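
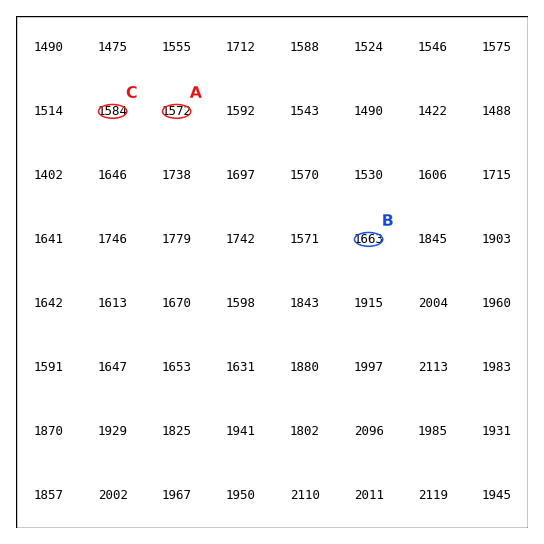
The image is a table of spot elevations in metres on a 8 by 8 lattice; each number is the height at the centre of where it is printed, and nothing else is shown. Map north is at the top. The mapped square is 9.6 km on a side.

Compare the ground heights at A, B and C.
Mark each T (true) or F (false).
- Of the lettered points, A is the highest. F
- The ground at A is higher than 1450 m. T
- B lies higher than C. T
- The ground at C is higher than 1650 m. F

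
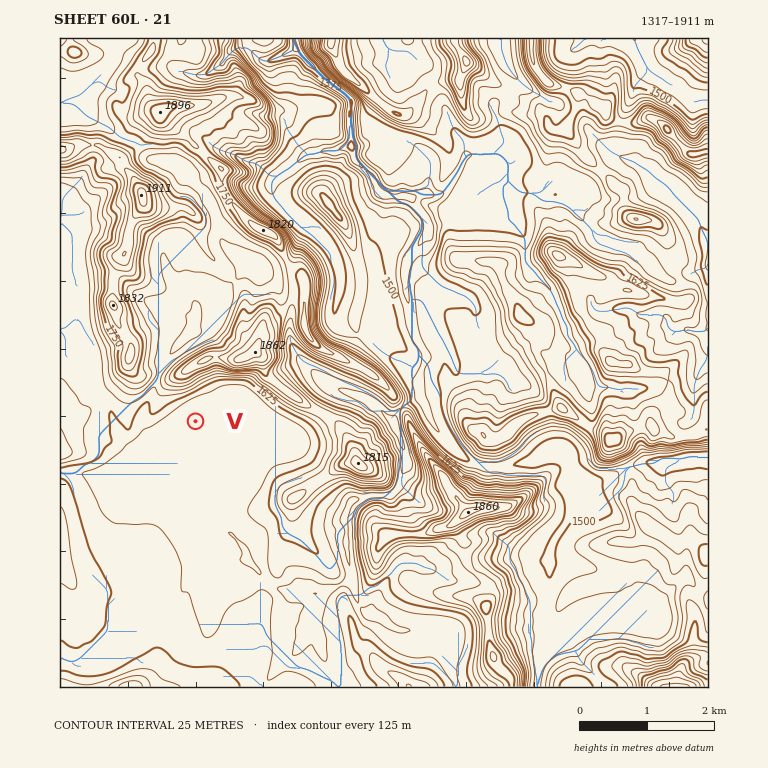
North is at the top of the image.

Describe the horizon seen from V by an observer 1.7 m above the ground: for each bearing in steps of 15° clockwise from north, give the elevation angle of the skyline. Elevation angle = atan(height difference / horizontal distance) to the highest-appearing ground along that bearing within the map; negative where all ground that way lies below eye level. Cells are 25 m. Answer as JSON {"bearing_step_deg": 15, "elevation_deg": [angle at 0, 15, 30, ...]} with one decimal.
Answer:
{"bearing_step_deg": 15, "elevation_deg": [14.3, 12.6, 13.6, 11.2, 7.1, 5.9, 3.1, 5.3, 3.2, 2.3, 0.6, 0.5, 0.9, 1.8, 0.9, 1.5, 1.5, 2.8, 2.5, 4.0, 6.9, 9.4, 11.8, 14.7]}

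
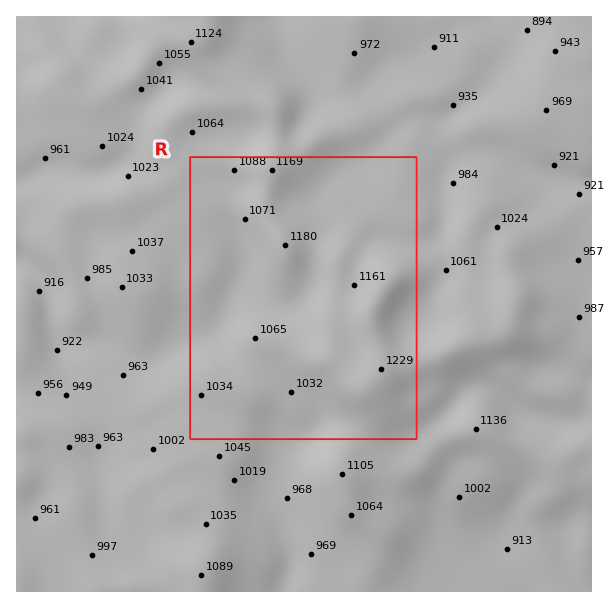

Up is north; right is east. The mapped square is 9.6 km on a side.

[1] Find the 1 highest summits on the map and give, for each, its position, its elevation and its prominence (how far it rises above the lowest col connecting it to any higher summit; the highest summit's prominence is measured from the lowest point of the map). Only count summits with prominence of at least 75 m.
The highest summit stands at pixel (381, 369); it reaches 1229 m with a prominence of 351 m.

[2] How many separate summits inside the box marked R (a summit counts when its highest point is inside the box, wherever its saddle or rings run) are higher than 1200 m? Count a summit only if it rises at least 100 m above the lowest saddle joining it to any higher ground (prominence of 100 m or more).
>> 1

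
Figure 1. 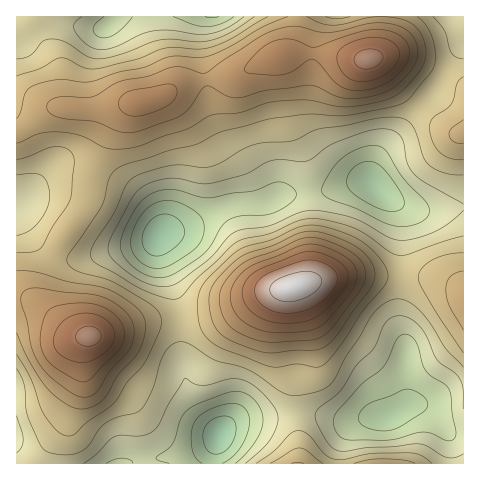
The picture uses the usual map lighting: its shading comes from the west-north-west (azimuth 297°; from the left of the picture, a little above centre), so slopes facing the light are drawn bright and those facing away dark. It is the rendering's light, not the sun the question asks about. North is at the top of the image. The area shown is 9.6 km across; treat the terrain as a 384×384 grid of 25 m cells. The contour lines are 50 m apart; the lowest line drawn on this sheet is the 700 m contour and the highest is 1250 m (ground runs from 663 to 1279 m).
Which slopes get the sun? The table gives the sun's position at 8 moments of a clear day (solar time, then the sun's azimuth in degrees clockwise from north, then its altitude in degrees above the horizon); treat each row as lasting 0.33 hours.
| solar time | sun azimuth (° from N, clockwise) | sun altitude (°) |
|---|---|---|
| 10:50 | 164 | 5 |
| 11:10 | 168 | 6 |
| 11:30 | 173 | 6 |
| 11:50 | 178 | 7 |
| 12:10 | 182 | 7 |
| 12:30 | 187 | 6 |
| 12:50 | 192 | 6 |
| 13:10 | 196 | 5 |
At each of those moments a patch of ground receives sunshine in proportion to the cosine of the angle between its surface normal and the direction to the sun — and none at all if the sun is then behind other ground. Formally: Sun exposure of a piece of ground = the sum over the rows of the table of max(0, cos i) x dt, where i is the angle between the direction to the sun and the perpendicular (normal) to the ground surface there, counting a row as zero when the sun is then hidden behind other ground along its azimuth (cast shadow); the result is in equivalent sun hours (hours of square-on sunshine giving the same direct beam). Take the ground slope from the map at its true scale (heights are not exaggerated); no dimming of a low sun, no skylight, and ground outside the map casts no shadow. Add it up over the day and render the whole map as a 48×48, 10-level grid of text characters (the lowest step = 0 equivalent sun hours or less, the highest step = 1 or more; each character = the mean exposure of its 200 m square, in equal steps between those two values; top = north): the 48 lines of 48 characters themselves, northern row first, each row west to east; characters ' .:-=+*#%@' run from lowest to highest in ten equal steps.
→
..:::.                                          
::.                                          ..:
::.                                         ..:-
                            .....        .......
                         .::------:::::--===-:. 
                       .:-==========+++****+=:. 
                   .::--==+***+++++*##%%%%#*+-. 
                 .:--==++**###****##%@@@%#*+=-:.
..            .:---===++**#####**#%@@@@@%#+-:..:
::::.....::---==++===+*********##%%@@@@@%*=:   .
.:-=========+*****++++*****+++**##%%@@@%#*=:    
:-=****+++++**###**+++***+====++++**#####*=-.   
-=+*##**+++********++++++=-----:--==++++++=--:::
++****+++++*******+++===----:.   .--====----====
**++=====++*******++=---:-:.      .:-=------=+**
**+=--:--=+*******++==--::.         .:--=--=++**
*+=--:::-==+*####**++==-:.            .-=+++++**
+==-::::---=+**###**+==-.              .-+***+++
=---:::::--=+*####**+=-.                .-+*++++
--::::::----=+*****+=:.                   :-====
.......:----=======-:.                        .:
     .:---==-:. ..:.                            
    ..:::::.                                    
   ..:.                                         
   ...                                          
                                                
                                                
                                   ..:::......  
                              .::-======----::. 
.                   ....::---==++**##**+++==--::
::.               .:::--=++****#######****++=---
--:             ..::--==+*###%#######******++===
=-:.         ..::::--=++**#%%%%####**+=++***+++=
=-:.       ..:-----==+**###%%@%%##**+====+**+++=
=-::::-------======++*###%%%@@@%%#**+=--==++++++
+==-==++****++==++++**#%%%%%%%%%#**++===---==+++
**++++**####*+====+++*##%######**+++++==----=+**
*********###*+=----==+*###**++++====+++=-::-=+**
+**##*+++***+=---:--=+*###*+========+==-:::=+**+
==+****++++===-----=+**###*++==+++++=-.   :-=+==
:-=+**##**+=-----==+*###***+++++***=:      .:--:
:--=+*####*==--===+#%%%*+=======++=:        .:::
---==+*###*+======+*#%*=-::::..:::           .:-
====-==+***++===--=+*+=:..                    :=
========+++++++=-----.                         :
:-==+++++++++++==-::                            
 .-=+****+++++==-::.                            
 .:=+**#*++=--::..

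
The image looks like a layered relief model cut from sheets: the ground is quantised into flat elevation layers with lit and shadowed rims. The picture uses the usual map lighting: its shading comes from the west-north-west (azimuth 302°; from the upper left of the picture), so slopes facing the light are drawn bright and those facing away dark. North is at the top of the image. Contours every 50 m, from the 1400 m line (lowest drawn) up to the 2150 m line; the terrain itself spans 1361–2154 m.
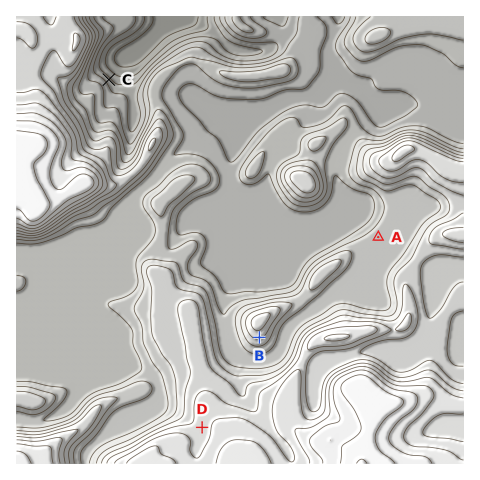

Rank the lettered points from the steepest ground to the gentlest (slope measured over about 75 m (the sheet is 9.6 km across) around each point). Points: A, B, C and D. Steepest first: C B D A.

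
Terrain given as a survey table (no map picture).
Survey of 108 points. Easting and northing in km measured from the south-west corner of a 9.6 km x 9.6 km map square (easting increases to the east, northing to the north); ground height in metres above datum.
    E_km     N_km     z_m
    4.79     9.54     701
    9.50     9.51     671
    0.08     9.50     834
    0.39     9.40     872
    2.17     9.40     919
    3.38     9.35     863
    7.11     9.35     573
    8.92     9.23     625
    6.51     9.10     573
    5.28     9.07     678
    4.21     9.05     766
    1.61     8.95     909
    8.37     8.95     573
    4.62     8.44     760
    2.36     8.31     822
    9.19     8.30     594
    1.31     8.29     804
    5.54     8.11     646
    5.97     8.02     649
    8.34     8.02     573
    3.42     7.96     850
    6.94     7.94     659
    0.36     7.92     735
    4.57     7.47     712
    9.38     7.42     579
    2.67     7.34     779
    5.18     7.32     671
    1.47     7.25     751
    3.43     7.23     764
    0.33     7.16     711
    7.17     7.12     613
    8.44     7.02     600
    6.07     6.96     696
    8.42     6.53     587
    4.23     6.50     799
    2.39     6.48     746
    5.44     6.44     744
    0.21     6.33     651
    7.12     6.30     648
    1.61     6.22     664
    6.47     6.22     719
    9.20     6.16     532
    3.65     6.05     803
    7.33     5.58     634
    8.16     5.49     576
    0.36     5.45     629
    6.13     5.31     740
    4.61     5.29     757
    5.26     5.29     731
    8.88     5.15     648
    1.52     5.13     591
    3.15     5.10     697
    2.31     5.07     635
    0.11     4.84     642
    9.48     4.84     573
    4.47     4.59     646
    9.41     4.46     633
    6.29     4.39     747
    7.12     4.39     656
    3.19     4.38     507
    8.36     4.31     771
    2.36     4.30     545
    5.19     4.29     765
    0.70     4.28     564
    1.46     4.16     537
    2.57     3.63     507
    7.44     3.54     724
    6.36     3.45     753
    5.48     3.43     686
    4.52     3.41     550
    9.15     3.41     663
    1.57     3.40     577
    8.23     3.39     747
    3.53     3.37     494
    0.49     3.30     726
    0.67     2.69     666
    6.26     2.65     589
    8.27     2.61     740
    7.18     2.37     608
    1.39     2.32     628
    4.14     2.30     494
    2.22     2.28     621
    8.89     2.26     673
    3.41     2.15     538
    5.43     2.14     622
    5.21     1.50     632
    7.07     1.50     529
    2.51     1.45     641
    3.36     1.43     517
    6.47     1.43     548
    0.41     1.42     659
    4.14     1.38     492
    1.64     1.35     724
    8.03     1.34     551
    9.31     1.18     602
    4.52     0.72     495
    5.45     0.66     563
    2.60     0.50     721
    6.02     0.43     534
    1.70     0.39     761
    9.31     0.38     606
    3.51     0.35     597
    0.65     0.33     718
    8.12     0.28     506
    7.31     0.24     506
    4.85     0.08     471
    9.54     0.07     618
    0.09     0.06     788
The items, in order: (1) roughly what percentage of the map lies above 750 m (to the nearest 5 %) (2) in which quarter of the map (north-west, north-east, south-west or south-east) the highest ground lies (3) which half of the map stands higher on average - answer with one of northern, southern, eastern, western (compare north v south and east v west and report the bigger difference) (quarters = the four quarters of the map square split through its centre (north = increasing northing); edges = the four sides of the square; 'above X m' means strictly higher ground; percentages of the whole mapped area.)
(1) Roughly 20 % of the ground is higher than 750 m.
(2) The highest point lies in the north-west quarter of the map.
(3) On average the northern half of the map is the higher ground.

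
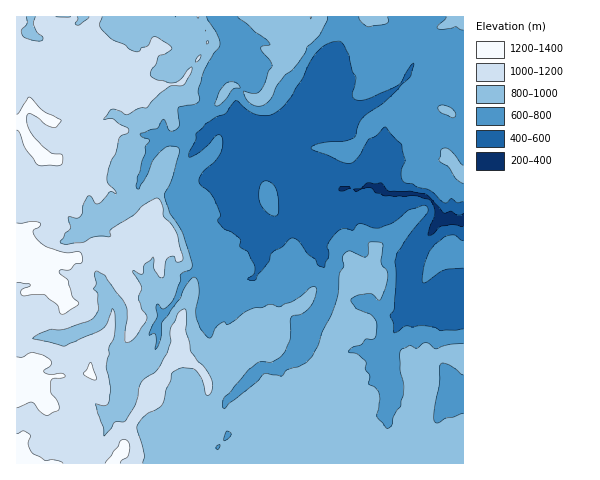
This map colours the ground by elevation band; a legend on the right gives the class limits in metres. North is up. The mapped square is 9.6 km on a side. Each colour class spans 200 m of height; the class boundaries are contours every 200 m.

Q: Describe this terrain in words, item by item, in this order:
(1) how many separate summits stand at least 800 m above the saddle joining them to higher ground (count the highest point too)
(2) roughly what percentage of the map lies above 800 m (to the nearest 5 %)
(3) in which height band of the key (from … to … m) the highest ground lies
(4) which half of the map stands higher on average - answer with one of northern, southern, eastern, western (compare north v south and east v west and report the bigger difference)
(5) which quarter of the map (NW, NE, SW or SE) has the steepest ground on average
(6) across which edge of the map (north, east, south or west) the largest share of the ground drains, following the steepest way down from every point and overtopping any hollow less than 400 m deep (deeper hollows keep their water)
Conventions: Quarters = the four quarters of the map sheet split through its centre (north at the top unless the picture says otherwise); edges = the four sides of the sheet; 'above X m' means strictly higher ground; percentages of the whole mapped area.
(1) There is 1 summit with 800 m or more of prominence.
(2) Roughly 60 % of the ground is higher than 800 m.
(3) The highest ground lies in the 1200–1400 m band.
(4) The western half stands higher on average than the eastern half.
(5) The steepest ground, on average, is in the south-west quarter.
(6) The largest share of the runoff leaves by the eastern edge.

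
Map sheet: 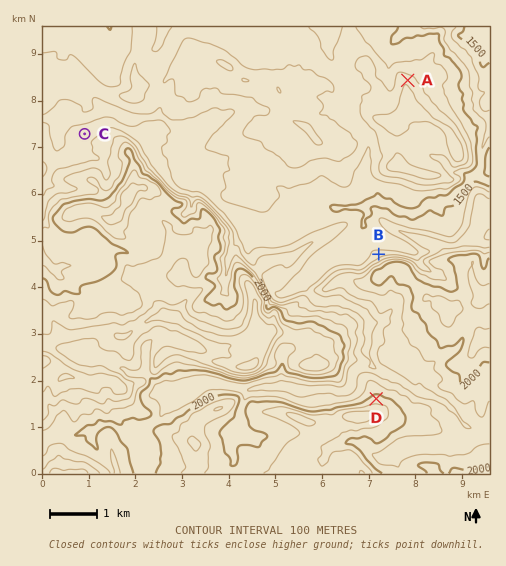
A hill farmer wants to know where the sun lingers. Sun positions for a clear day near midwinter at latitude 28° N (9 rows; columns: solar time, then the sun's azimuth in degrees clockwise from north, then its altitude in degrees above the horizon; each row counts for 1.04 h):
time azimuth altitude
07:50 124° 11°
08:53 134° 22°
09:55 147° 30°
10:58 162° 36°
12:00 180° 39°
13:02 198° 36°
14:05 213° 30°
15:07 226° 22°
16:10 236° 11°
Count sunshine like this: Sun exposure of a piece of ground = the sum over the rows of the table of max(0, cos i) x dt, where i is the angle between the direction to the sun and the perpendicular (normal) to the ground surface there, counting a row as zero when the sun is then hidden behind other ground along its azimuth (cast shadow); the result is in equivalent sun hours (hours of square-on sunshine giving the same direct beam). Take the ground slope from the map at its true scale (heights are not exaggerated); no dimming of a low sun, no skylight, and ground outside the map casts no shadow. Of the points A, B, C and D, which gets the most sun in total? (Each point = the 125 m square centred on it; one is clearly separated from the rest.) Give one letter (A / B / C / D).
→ C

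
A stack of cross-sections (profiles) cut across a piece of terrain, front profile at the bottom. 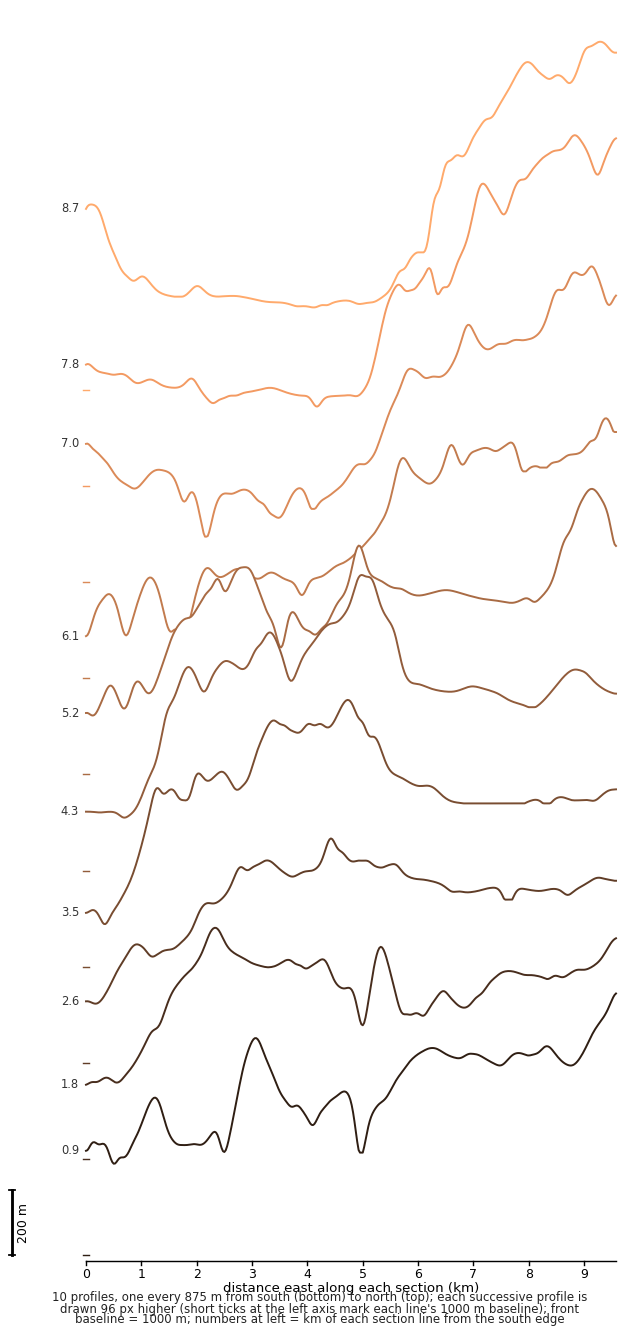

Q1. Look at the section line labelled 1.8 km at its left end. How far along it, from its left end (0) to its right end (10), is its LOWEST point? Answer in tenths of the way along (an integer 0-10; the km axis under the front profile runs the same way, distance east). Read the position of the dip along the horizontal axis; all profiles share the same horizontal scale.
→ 0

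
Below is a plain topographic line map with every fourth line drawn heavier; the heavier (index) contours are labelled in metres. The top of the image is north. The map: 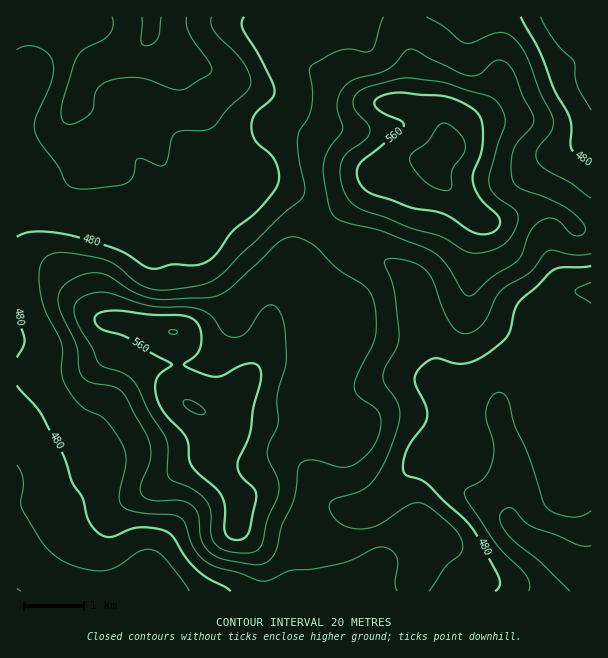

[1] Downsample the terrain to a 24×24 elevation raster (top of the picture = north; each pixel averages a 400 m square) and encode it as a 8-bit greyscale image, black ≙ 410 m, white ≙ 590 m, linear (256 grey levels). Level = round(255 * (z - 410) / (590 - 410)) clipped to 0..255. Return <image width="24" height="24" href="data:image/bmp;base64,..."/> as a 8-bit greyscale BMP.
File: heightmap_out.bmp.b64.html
<image width="24" height="24" href="data:image/bmp;base64,Qk12BgAAAAAAADYEAAAoAAAAGAAAABgAAAABAAgAAAAAAEACAAATCwAAEwsAAAABAAAAAAAAAAAAAAEBAQACAgIAAwMDAAQEBAAFBQUABgYGAAcHBwAICAgACQkJAAoKCgALCwsADAwMAA0NDQAODg4ADw8PABAQEAAREREAEhISABMTEwAUFBQAFRUVABYWFgAXFxcAGBgYABkZGQAaGhoAGxsbABwcHAAdHR0AHh4eAB8fHwAgICAAISEhACIiIgAjIyMAJCQkACUlJQAmJiYAJycnACgoKAApKSkAKioqACsrKwAsLCwALS0tAC4uLgAvLy8AMDAwADExMQAyMjIAMzMzADQ0NAA1NTUANjY2ADc3NwA4ODgAOTk5ADo6OgA7OzsAPDw8AD09PQA+Pj4APz8/AEBAQABBQUEAQkJCAENDQwBEREQARUVFAEZGRgBHR0cASEhIAElJSQBKSkoAS0tLAExMTABNTU0ATk5OAE9PTwBQUFAAUVFRAFJSUgBTU1MAVFRUAFVVVQBWVlYAV1dXAFhYWABZWVkAWlpaAFtbWwBcXFwAXV1dAF5eXgBfX18AYGBgAGFhYQBiYmIAY2NjAGRkZABlZWUAZmZmAGdnZwBoaGgAaWlpAGpqagBra2sAbGxsAG1tbQBubm4Ab29vAHBwcABxcXEAcnJyAHNzcwB0dHQAdXV1AHZ2dgB3d3cAeHh4AHl5eQB6enoAe3t7AHx8fAB9fX0Afn5+AH9/fwCAgIAAgYGBAIKCggCDg4MAhISEAIWFhQCGhoYAh4eHAIiIiACJiYkAioqKAIuLiwCMjIwAjY2NAI6OjgCPj48AkJCQAJGRkQCSkpIAk5OTAJSUlACVlZUAlpaWAJeXlwCYmJgAmZmZAJqamgCbm5sAnJycAJ2dnQCenp4An5+fAKCgoAChoaEAoqKiAKOjowCkpKQApaWlAKampgCnp6cAqKioAKmpqQCqqqoAq6urAKysrACtra0Arq6uAK+vrwCwsLAAsbGxALKysgCzs7MAtLS0ALW1tQC2trYAt7e3ALi4uAC5ubkAurq6ALu7uwC8vLwAvb29AL6+vgC/v78AwMDAAMHBwQDCwsIAw8PDAMTExADFxcUAxsbGAMfHxwDIyMgAycnJAMrKygDLy8sAzMzMAM3NzQDOzs4Az8/PANDQ0ADR0dEA0tLSANPT0wDU1NQA1dXVANbW1gDX19cA2NjYANnZ2QDa2toA29vbANzc3ADd3d0A3t7eAN/f3wDg4OAA4eHhAOLi4gDj4+MA5OTkAOXl5QDm5uYA5+fnAOjo6ADp6ekA6urqAOvr6wDs7OwA7e3tAO7u7gDv7+8A8PDwAPHx8QDy8vIA8/PzAPT09AD19fUA9vb2APf39wD4+PgA+fn5APr6+gD7+/sA/Pz8AP39/QD+/v4A////ADI4PD88OUBWanmAeXVvbnmJgHNqWkIsHjxFTVNMQ1F4oK6hi4mFfX2LiH5nRiwdHURNWGRjXWmSyNWylI6FgYWPi3lQLCcvOUlUX21+io2hzNrAm4h8dneCeFk8LDpJS0pZZG6DorPE2NbGo46MhHBpXExEOEFSU09canN/mr7Y3NG6o52fmXxeVlZMP0hXVldjcnqEn8Tf49i+ramppYtoXVlMRE5YVl5qeoKRtt/v693Dr6upo49wX1VIRlFVUmdziZelyOPk3d3Hr6ijloBoWVNMS1VWVWl3l7bCz9bUz9PKtKummn9rYGJcV1xZWWZ3ocfS3unawb7DtKmppIt0bXhwYlxYV2qIt9PX1dTIsrK7saqup4t1d4uDaVlSUXCQrLepjomOmKiyraqroIZ3gJiUeGNQSHWJkpF6ZmVnd5OnqqOai4B9jaiqmoFnYmtyb2VcXFtXYXiSoJuRio2aq7zEtJOIkF5bWFNRVlRWW2N2jJOdqLXEy9nfxaSbmlpQS0tKTk9aXFtjdo6vy9be6OnMrp+WhlpMQkBFSUtaXVxfc5K32ePt9unEoIt9blJANzxCQ0hSU1xmeY+pxNzs9/PQpohxXks1LDM5PkFCSVtueoabts/c7enRtJp5WFM7JS45OTIzPE1ic4OfxNfZ2tC/rJJrTFdGJiMoJyUpMEJhd4GOnKy1sKOhoINaRUtCLiIYExsoOVJteXyAgY2clImOkXFOQzk2Mi8fDRozTWNvcG5udoeNhHh2d1s/Nw=="/>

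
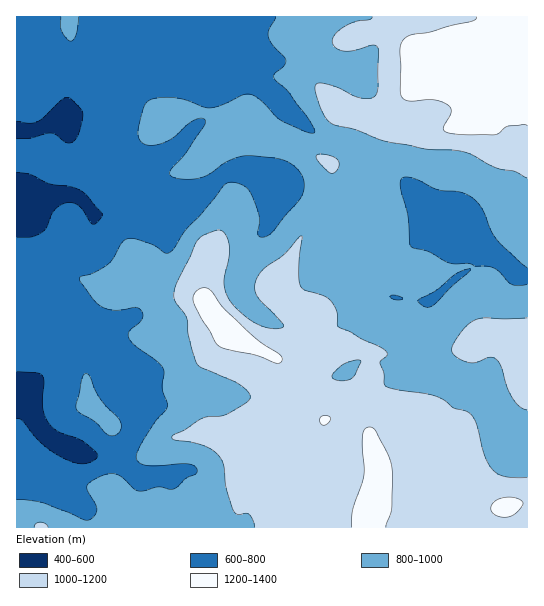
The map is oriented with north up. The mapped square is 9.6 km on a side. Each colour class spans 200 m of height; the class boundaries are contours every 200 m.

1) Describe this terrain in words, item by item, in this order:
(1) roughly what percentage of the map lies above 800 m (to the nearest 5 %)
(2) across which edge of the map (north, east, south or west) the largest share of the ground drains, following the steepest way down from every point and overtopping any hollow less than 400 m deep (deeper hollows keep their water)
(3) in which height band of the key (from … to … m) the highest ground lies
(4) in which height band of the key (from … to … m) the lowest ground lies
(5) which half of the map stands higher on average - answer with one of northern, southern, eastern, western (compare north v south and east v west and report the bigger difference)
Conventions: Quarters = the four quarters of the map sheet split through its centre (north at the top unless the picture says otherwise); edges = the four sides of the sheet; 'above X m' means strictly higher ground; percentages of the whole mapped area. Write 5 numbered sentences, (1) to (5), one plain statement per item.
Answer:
(1) Roughly 65 % of the ground is higher than 800 m.
(2) Most of the ground drains across the western edge.
(3) The highest ground lies in the 1200–1400 m band.
(4) Between 400 and 600 m: that is the band holding the lowest ground.
(5) On average the eastern half of the map is the higher ground.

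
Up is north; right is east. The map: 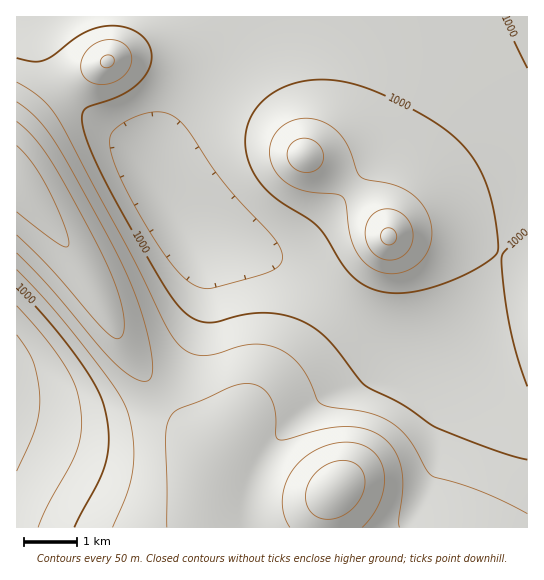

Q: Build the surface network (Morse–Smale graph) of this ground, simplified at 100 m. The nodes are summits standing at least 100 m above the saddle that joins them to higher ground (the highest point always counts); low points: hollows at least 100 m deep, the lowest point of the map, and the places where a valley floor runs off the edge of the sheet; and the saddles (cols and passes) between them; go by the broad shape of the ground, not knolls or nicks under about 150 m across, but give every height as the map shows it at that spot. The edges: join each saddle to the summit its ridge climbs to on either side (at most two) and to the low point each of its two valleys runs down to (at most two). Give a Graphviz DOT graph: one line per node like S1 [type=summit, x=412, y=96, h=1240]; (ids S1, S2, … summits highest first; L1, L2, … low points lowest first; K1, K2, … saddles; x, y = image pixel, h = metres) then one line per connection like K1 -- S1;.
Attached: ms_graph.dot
graph terrain {
  S1 [type=summit, x=335, y=489, h=1233];
  S2 [type=summit, x=17, y=179, h=1229];
  S3 [type=summit, x=389, y=237, h=1159];
  L1 [type=low, x=17, y=394, h=885];
  L2 [type=low, x=175, y=214, h=903];
  K1 [type=saddle, x=161, y=395, h=1095];
  K2 [type=saddle, x=527, y=426, h=990];
  K1 -- S1;
  K1 -- S2;
  K1 -- L1;
  K1 -- L2;
  K2 -- S1;
  K2 -- S3;
  K2 -- L2;
}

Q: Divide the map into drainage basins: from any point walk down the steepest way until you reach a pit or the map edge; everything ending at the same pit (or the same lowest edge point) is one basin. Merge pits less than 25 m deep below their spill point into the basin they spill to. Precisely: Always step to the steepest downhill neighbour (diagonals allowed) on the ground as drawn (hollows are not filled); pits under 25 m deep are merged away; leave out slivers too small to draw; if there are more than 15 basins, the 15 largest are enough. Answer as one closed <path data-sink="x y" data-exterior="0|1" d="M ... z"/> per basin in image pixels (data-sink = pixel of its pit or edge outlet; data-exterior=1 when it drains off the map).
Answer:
<path data-sink="175 214" data-exterior="0" d="M527 16l-511 1 0 164 55 69 26 43 24 48 26 37 36 44 24 21 6 2 12 0 18 15 34 17 37 14 13 1 7-3-6 16-1 23 201-1z"/><path data-sink="17 394" data-exterior="1" d="M17 181l-1 346 310 1 2-23 5-14-19 0-37-14-34-17-18-15-12 0-6-2-24-21-36-44-26-37-24-48-26-43z"/>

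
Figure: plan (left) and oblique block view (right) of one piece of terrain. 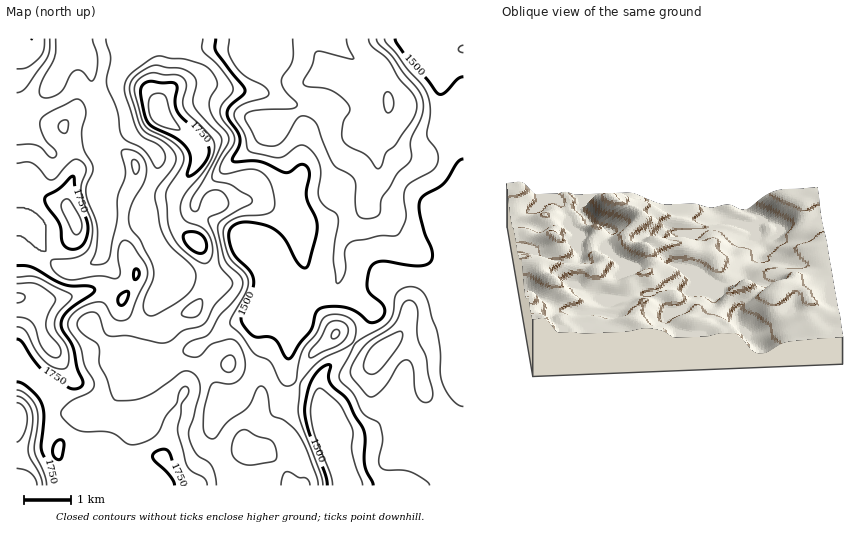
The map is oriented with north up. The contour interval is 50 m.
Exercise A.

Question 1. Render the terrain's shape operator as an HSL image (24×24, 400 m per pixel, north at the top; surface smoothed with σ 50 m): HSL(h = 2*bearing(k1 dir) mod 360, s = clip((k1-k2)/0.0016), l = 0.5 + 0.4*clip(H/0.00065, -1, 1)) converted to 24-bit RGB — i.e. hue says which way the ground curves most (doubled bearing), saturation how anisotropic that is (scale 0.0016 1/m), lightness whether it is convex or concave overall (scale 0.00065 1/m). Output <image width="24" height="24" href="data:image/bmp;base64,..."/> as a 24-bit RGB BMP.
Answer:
<image width="24" height="24" href="data:image/bmp;base64,Qk32BgAAAAAAADYAAAAoAAAAGAAAABgAAAABABgAAAAAAMAGAAATCwAAEwsAAAAAAAAAAAAAoOKgoQ7zT2CRimeaeHeAf4GCgGxydFxXgtF/dJO/xk68dE97f3hKS3RWi62EyuWugVrRKQpJiU5Ir79pcX1YfoFkeJJseX+ArO9iNwhAmLp0al1xgIB5cI+Qd2e6oavJrMiPQ11wn0iYrEuxt6rJdsO9TX2V4fnQPA1RTyR1eqyqtZ6ZooCjfpd/co93eW1i4+6NByM8zaGpZm/Ck5XAha64Q2R3rl1d1L6BQFdfOzZuk46ohLqMsn+jUnm0zu+VJAgyRUl8kHxbkqJsknmSrKSYfmSQgH+c7fHaGCl2d54+P1I3fnxChlNBaFFKUYtW2aSKXqNhKkZfTZhkv351Y3ZWtMR0u4AwMh1UYi9iub5kT7hdYoKIqol0aZB/bpyl89TQgBSOsDU2ZHAwQY9Wa52rfXm5X3CixYiAyLKKK0ZmZ31poJ5JfrByxpB/vEg7IA4tR2hfwdCOca9XO1Blu5BkbcSKU1Z5qjQQZRYvkbdV1fHzYoXISVZ6VGpJX453fIC14be+bRt4irs3M5l9sbiJZTmJ72tQChOAopHNpsKPvbyPJENks9eWWaVkblJ0aCRNvVJMtPe3OYd/dmJUaE9ygH9+Z3tRPpM5pUJXl1vD6+rgMHivqpZ+Fhtp/8zPBDIhEolt47fP0aiNMVFqjsxyiFWWYmN9NCBc1fbb2vHoWiWkr0WFblZAemFAppFYZp9DNFEqO5pa2d23RTSXuJSOFiJYf23g/8zvALxuBqyZ+NPww3vaWLSGlF6UZmV+KIuDxP5/VFQWLBMlij95vYtvadHPhXPN1IO6rpxoKaJCUqoXTCRHinNGgl5sEzg1qd+V9dbxCF2DHk0q/5qbV6Njdl2DcG6Be7rD0KyS3Vy1H2RgG1FL7OjJK5xVJ2JdfkTW89jprl6ZuLxaFEZHf3+Af4B/QH2JONg0plsrfyk+IDQ3puFo2JemXk97gHN5yLvnuNLlkoTu68v/gIzzcV7V7ZKEH1ZkSHVUpGgr25yn3bzaGXDUYWl/gH5/l3NVTIhAdEZloHeRa5KqVMRvu1hbg2CVkX+SfJEsilcgKx0IHzQHm0Y2fStY8fbVJBaUf3F3ZkEVjfFcjN3MuQW5dWuAfkt8ocqBdYiSQkhulZmCg5mMcJmDi2+Di112lI14n6h0gzJv1F6WjNxxAig00eGXrNx1YyBmZw5Dz/HCwvrMEQw1cT5Xf3l9iDh8udOLYnV4S2GJfaScl5yRhGZ1b0dOi4BkjJV4iGVaUEh0tFpv7ffUAAw1tPBoiihYXCNylurT1Pfl41dWKQkqYFktaTovabGHw82kYWmQSo2EaJGNkXd3kUyHl2yLjJeAhI15eWFdczJuj9+f3PjTIgM6/+M/OUZuOi1yz/idTRgV/RYmik3XS5LOX9PGa7mzp72aZ1CeqJB7QGhqek1SblhmoIJ2jqafk4KYc16sYcXe7+29t3EPRy5n+UevJbNuL0Kr+Ne9CT00xuvknWrYloK9h5apV2eOurdcOUdZspJ+P0x0ZXSdfGeij7esjYKco36GZKaLQ56MyVFI+JOcIFN1Gitn/vHLBD9Y3X2x/8S9ADMRjzSzuqbElo60ckmi0LOkP2aOe56WjHKkOlJveaGEho54fmJ4sZWCiK+0f0VvRnAu7euFYyN8FFS53vrRHQUuMi4X/+fL64uzADMWMKY8plOZnEqiz8mrd1aaZ3qClHR/Rkd+jIVbiW5LYHRTlrB0f2ZUiTNik8Z6UbUlZUyFSfViMwAILQsGJ+NYzP/c46Dpw8f2DClxYFI1P3ZExa9vimNgW2xjd2Bla45hOEeJyJW2eaCIcp5vXmCDaom93MDLwlWnPmmM0Bm2dgCR1/Tmyf/yeq9coJVAcEcdPxM4fn91XIBwq6tpmWhohHJmXHF8qlhSMXdjlDChzal8aYNqQ6RCN3lXk31Y2YOER4XROQBaPdnW5fjToXM6TE0vrUQ2pi5ULnaXOcx9V8zIbnC7m5bHe4PJe1SMiVfEVlKtHQ4s7t+GUHpiwcNzLWNgRXlgvpxgyb1XAAkz2fLynNK19NTsflDNgZy6r87nW0zdwWuiemdAOmYuhnk6fERLgX5vT6JpZwtBRZRCwuKhaFWLxaSIIZxpU3x/j3xgyKlwLWR+BFcS17ZYk3ZBtFF9nMqecTVTXzhJlGhmpouNcHqZblB4h3VOecunUBdKkTJjquG7gq6SpmOduoyvt+auIitoe3iAp81yXkZ9dX94ZYg1d21JuLdHj4Y4cEBxZ2h8goJ8qq2HZ0+Dr1y2fNefaBN1wCfwqejckrqTcXKEj4Ga"/>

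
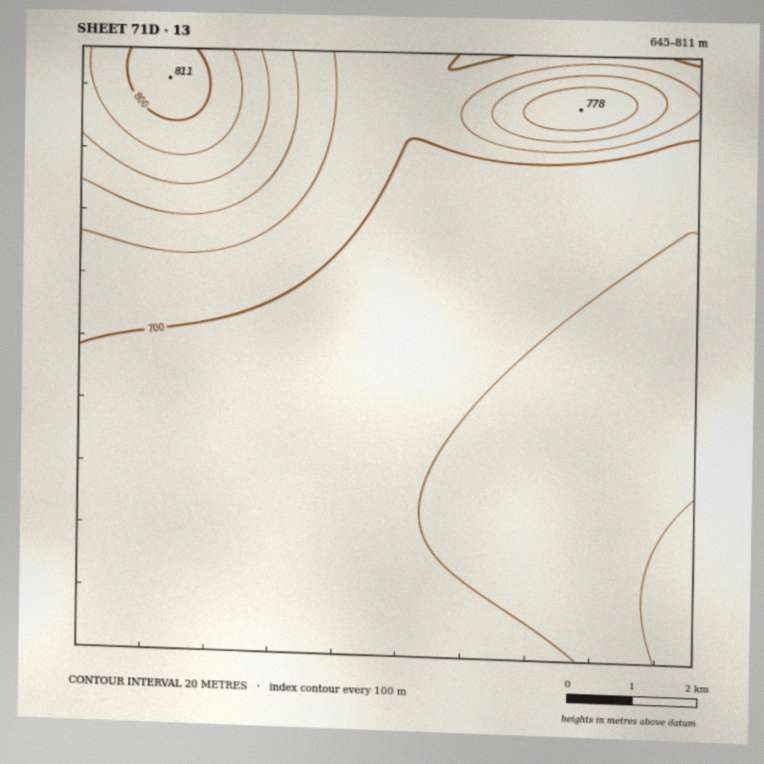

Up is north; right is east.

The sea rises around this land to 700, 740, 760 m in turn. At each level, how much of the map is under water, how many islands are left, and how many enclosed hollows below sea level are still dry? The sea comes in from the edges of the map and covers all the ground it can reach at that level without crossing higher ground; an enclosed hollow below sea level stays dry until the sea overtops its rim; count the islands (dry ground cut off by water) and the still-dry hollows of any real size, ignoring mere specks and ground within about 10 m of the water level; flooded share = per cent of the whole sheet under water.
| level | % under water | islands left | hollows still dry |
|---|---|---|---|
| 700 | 71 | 0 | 0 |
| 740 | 89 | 1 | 0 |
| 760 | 93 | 1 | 0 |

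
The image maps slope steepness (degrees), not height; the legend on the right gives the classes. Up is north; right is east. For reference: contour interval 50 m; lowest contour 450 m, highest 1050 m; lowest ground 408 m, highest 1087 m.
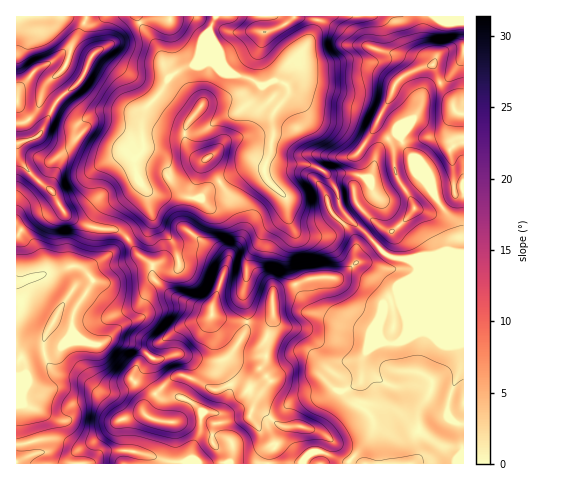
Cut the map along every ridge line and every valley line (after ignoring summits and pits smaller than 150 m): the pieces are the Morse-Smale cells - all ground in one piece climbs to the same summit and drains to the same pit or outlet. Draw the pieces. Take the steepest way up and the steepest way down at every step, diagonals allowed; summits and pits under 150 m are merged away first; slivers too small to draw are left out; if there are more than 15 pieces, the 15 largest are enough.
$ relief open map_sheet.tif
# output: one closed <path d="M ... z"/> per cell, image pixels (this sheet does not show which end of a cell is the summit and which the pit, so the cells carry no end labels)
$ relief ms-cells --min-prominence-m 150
<path d="M316 16l-179 1 5 10 14 18 13 33-8 14-17 19-2 9 1 30-9 10 3 18 11 16 3 26-8 11-15 8 7 12 18 14 0 12 6 7 19 14 32 12 2 5-9 5-16 4-13 7-17 13-20 21-5 14 12 13 2 7-3 13 3 2-10 1-10 6 1 33-2 10 339-1 0-207-44 0-13 4-21-5-43-44-6-21-15-20-14-6-23 0-15-7 4-23-2-14 1-5 15-20 0-8-12-6 11-15 12-10 7-10 9-17z"/><path d="M463 16l-145 0-3 13-9 17-5 8-14 12-11 15 12 6 0 8-15 20-1 5 2 14-4 23 15 7 23 0 14 6 15 20 6 21 43 44 6 3 18 2 10-4 44-1z"/><path d="M17 227l-1 236 108 1 3-10-1-33 4-4 14-4 0-21-12-13 5-14 20-21 17-13 13-7 23-7 2-5-43-18-15-15-1-14-18-14-8-12-19 17-21 12-14-2-28 8-1-10-7-16z"/><path d="M137 16l-121 1 0 135 4 8 20 23 13 10 14 23 24 11 25 3 11 9 16-8 8-11-3-26-11-16-3-18 9-10-1-30 2-9 17-19 8-14-13-33-14-18z"/><path d="M17 152l-1 75 21 21 7 16 1 10 28-8 14 2 21-12 19-17-3-5-8-4-25-3-24-11-14-23-25-22z"/>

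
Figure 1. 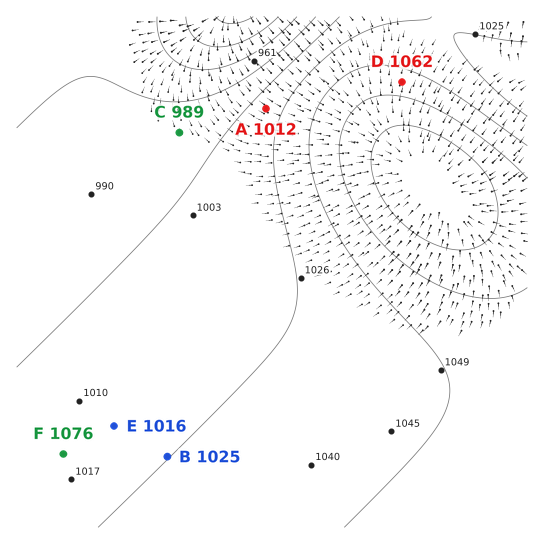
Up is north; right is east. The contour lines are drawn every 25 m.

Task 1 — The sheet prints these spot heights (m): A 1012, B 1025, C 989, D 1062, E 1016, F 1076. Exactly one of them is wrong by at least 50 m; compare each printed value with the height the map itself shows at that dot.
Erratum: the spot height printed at F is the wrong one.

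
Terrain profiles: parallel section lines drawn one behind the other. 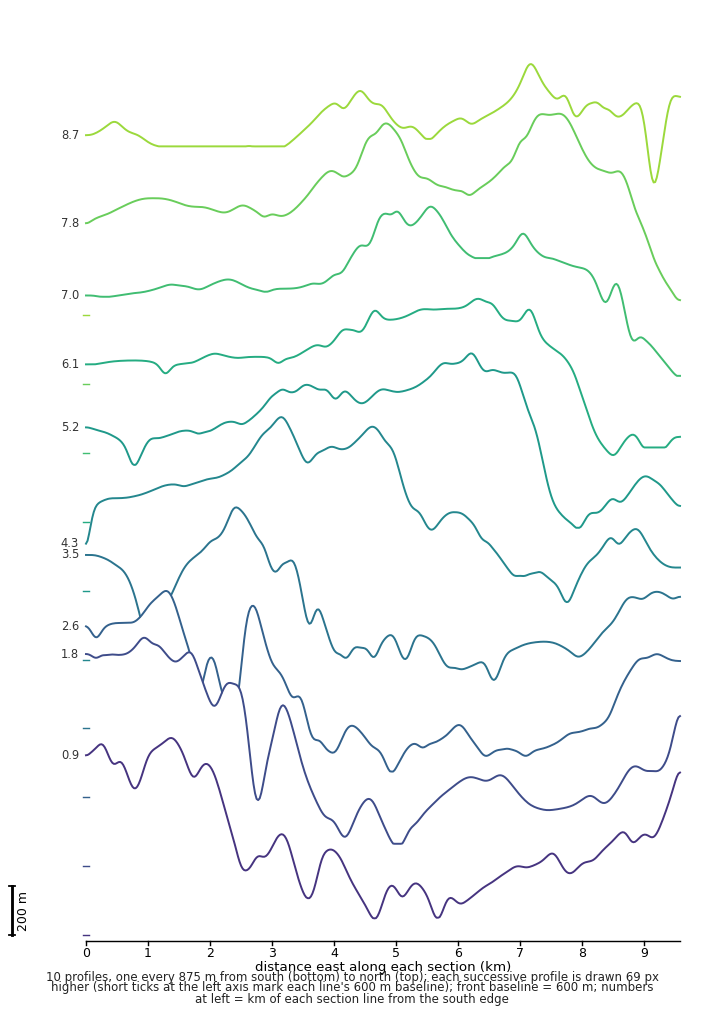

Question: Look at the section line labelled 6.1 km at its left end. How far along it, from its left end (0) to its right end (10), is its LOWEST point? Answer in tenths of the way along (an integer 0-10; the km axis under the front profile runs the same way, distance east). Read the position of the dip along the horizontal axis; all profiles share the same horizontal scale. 9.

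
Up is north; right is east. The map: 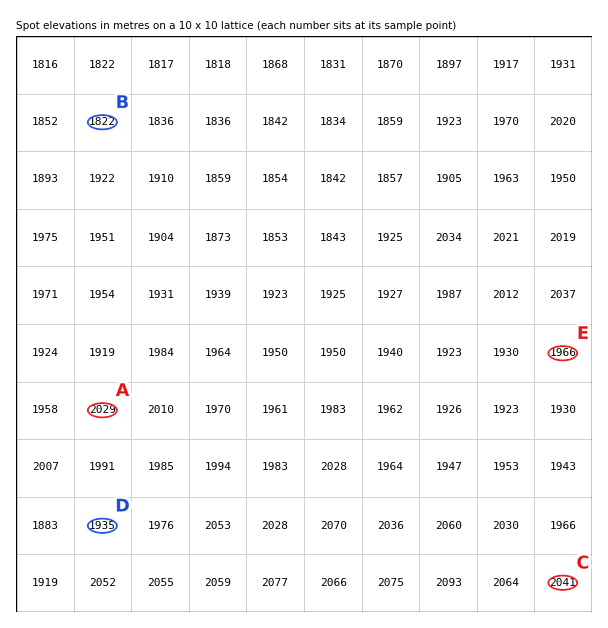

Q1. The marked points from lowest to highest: B D E A C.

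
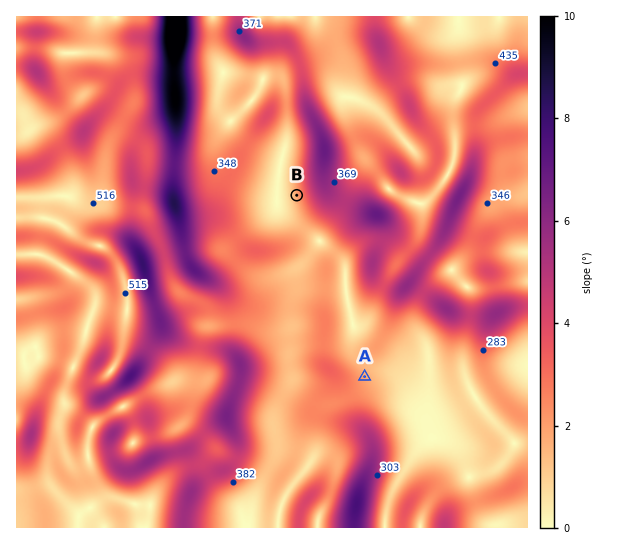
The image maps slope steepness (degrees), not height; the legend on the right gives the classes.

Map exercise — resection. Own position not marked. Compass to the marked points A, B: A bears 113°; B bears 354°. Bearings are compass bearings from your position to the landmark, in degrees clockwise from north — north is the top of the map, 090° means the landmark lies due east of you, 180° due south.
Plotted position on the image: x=313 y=355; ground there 330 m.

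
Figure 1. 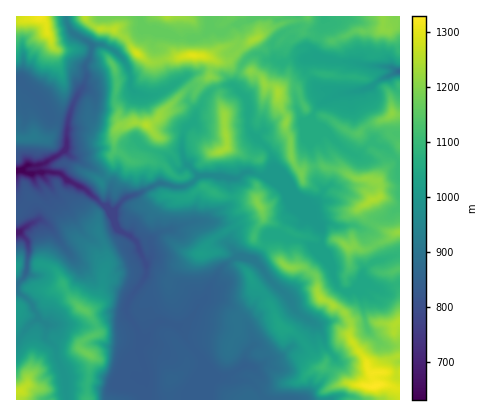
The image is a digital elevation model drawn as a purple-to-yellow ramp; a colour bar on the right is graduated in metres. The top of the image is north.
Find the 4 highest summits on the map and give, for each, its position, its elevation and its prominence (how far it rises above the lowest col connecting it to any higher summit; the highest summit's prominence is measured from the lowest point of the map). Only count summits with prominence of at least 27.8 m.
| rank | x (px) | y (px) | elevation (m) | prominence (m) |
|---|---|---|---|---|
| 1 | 376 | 386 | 1328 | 697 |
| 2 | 194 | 56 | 1300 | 217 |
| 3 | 138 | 54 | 1284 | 67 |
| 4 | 114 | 30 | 1259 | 35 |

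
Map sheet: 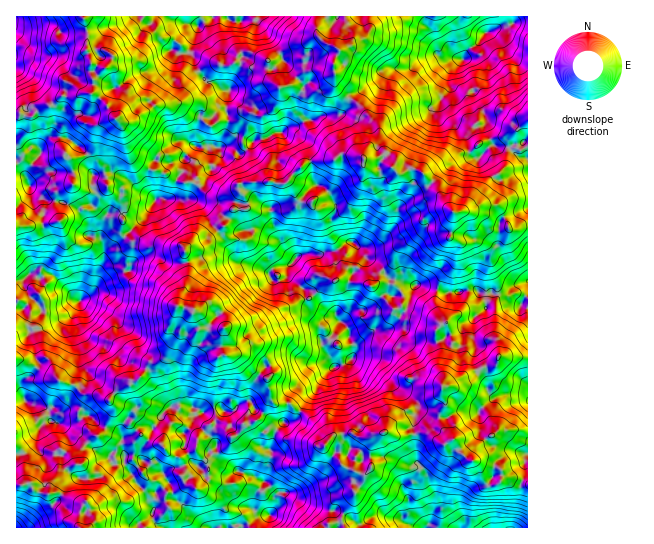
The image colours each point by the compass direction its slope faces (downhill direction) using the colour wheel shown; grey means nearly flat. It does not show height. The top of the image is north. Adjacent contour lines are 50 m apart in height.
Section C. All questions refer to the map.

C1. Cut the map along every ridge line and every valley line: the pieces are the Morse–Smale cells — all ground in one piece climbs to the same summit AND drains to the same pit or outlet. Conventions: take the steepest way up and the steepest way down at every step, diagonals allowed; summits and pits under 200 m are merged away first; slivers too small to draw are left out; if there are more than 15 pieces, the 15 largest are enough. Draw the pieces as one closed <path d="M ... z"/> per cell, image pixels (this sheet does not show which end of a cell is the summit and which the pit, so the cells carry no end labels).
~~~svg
<path d="M211 16l-127 1 4 17-1 17 2 7 4-6 8-3 11 6 0 6-5 6 8 4 2 12 6 8-4 15 0 11-4 2-8-14-14-12-11 0-8 4-12-1-8 8-15 5-6 7-17-2 1 166 6 0 7-7 9 6 7-4 7 0 24 25 2 1 10-5 6-7 2-16 6-10 2-12 10-6 32-30 10-16 12 0 6-6 1-12 7-10 2-16 9-8 24 1 2-2 8-20-1-27 2-8-22-10-8-10-8-18 6-27 14-7z"/><path d="M527 16l-209 0-2 7 1 12 8 8 14 7-6 12 3 27 10 8 9 4 24 28 0 12-15 14 0 11 10 6 12-4 7 0 5 5 4 0 8-5 7 1 19 17 7 15 10 11 17-1 9-6 15 0 5 4 11 20 17-2z"/><path d="M351 155l-12 0-4 4 1 14-5 14-20 16-12-2-3-3-4-12-5-5-4 3-10-3-30 2-4 2 0 5 5 5 4 12-2 2-13 0-6 8 8 4 10 10 18 0 8 6 6 2 7 10 12 9-7 7-15 3-5 7 5 6 3 0 9-4 1-4 18 18 2 12 7 9 11 5 10 0 5 5-7 12-10 8 0 4 11 21 13-4 6-6 4-14 12-10 5-2 12 0 11-10 8-10 10-26 7 0 21 7 32-3 6 4 25 2 9-10 13-4-1-54-17 2-11-20-5-4-15 0-9 6-17 1-10-11-7-15-14-14-9-4-11 5-4 0-5-5-19 4-10-6-1-9z"/><path d="M317 16l-104 0-2 3-14 7-6 27 8 18 7 9 23 11-2 8 1 27-10 22-24-1-9 8-2 16-7 10-1 12-5 6 24 1 16 4 16 13 7-8 13 0 2-2-4-12-5-5 0-6 27-3 17 3 4-3 5 5 4 12 3 3 12 2 20-16 5-14-1-14 4-4 24 2 4-6 10-8 2-14-3-4-21-24-9-4-10-8-3-27 6-12-14-7-8-8z"/><path d="M250 401l-11 3-5 7-4 1-11-4-18 4-8-5-15-3-9 4-16 20-12-1-11-7-4 0-5 9 1 8-5-5-10-4-6 7-8 2-12 14 0 14 6 8 1 6-1 24 6 15 0 4-4 5 176 1 4-13 7-9 0-5-1-8-11-14 7-21 2-21 3-7 7-7-10-2-16-10z"/><path d="M527 281l-12 4-9 10-25-2-6-4-32 3-21-7-7 0-3 5-4 16-9 13-10 10-15 2-15 10-6 16-6 6-9 2-11 8-10 16-12 12-5 10 5 2 14 14 8 11 0 5 8-8 18-2 6 4 11 0 16-5 8 4 33-3 11 8 8 3 5-3-11-18 0-10 5-8-4-11 2-7 7-2 8-6 25-12 12-2 4-9 29 1 0-52-7-2 7-9z"/><path d="M178 199l-21 0-10 16-32 30-10 6-2 12-6 10-2 16-6 7-10 6-6 13 3 12-1 8 9 39-4 11-11 12-5 12-2 2-8-3-6 2 3 11 23 2 9-7 7 0 9 9 7 2 7-16 0-5-4-5 2-4 7-8 20-9 12-16 12-4 5-5 5-12 7-8 5-14 8-7 1-3-16-5 11-25-3-31 4-3 16-2 7-10 12-9 3-8-17-14z"/><path d="M230 219l-5 0-1 7-10 7-9 12-16 2-4 3 3 31-11 25 20 5 10-7 8 1 10 14-4 18 2 17 10 1 14-7 8 0 12 10 4 8 1 8-5 9 5 18 3 3 15 0 9 7 6-10 12-12 10-16 8-6-12-21 0-4 10-8 7-12-5-5-10 0-11-5-7-9-2-12-18-18-1 4-9 4-6-3-2-5 5-5 15-3 7-7-7-4-12-15-6-2-10-8-16 2z"/><path d="M31 273l-8 7-7 1 0 204 6 0 7-2 5 8 8 2 17 0 8 6 16 5 4-2 1-23-1-6-6-8 0-14 12-14 8-2 4-8-6-2-9-9-7 0-9 7-19 0-4-2-3-10 2-3 12 3 3-4 4-10 11-12 4-11-4-23-4-9 0-15-3-6 6-20-26-26-7 0-7 4z"/><path d="M386 432l-7 1-6 8-2 6 0 22-16 22-3 11-11 16 4 10 183-1 0-42-2-2-15-6-8 0-5 7-11 1-11-22-17-12-5-11-11 4-16-11-33 3z"/><path d="M193 312l-9 9-4 12-13 22-5 5-12 4-12 16-20 9-7 8-2 4 4 5 0 5-8 16 12 5 4 4 0-7 5-9 4 0 11 7 12 1 16-20 9-4 15 3 8 5 18-4 11 4 16-11 4 0 7 10 16 10 20 0 7-10-10-7-15 0-4-6-4-15 1-4-13-7-14-16-18-1-2-5 2-20-24-2z"/><path d="M514 356l-15 0-4 9-12 2-25 12-8 6-7 2-2 7 4 11-5 8 0 10 8 15 7 3 4 10 10 9 30 8 3 11 9-2 16 7 1-126z"/><path d="M302 412l-3 0-6 9-10 2-7 7-4 11-1 17-7 23 11 12 1 13-11 17 1 5 61 0 4-7 1-16 6-6 16-6 11-18-19-7-12-13-7-4-2-2 2-11-8-11z"/><path d="M83 16l-67 1 1 96 16 3 6-7 15-5 8-8 12 1 8-4 10 0 1-14-2-5 0-15-4-8 1-17z"/><path d="M29 483l-13 3 1 42 63-1-1-9 4-14-16-5-8-6-17 0-8-2z"/>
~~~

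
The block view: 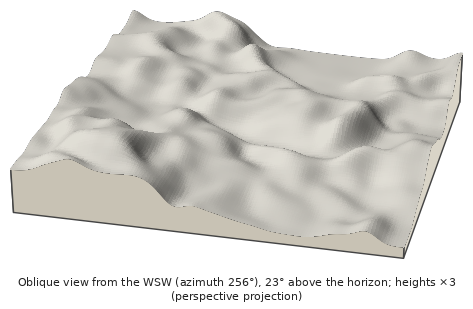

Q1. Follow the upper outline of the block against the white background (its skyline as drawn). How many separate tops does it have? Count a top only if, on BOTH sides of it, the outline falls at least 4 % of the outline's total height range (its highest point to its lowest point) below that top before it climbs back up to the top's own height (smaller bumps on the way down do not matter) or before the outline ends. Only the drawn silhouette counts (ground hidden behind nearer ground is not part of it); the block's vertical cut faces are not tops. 3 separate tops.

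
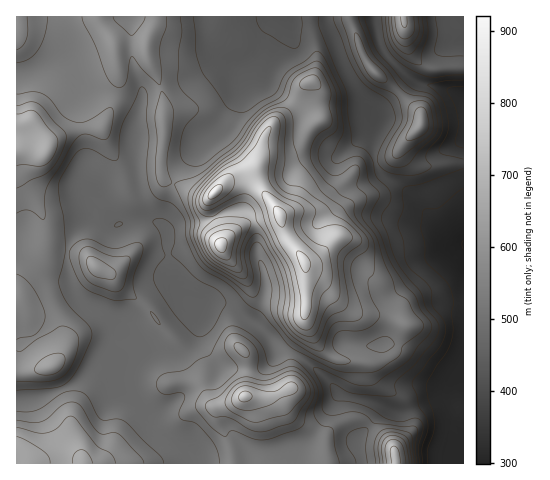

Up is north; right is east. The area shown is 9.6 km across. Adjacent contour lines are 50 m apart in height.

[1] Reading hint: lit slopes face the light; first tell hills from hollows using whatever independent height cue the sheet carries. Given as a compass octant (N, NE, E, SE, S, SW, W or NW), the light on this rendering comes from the NW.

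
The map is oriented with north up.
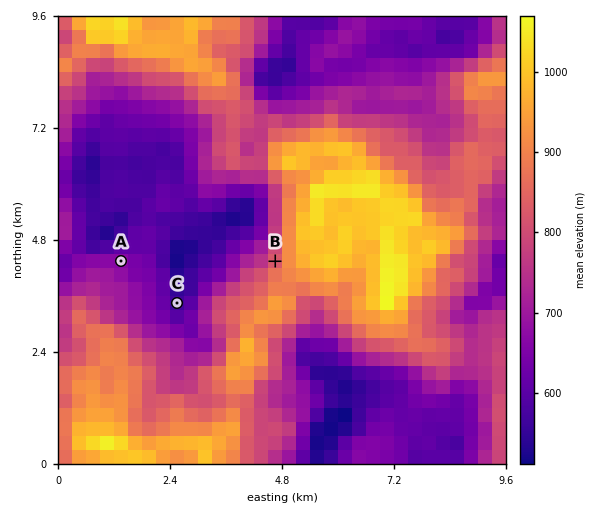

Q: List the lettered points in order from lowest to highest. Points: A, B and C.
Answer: C A B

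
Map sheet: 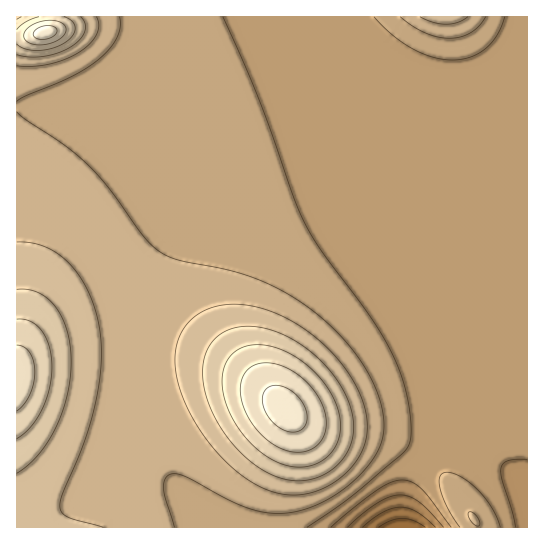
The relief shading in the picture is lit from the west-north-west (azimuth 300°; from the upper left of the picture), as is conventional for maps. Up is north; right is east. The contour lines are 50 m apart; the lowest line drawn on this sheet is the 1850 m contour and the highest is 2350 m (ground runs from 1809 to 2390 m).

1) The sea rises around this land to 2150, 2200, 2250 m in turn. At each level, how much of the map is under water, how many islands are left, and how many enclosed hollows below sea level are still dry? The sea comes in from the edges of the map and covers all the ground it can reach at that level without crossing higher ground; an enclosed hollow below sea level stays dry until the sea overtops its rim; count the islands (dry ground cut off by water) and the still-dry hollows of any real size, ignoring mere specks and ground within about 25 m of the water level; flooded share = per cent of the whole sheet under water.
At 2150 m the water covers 81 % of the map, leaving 1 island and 0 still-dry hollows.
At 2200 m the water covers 90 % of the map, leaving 1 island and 0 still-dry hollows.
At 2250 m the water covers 94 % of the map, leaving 1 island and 0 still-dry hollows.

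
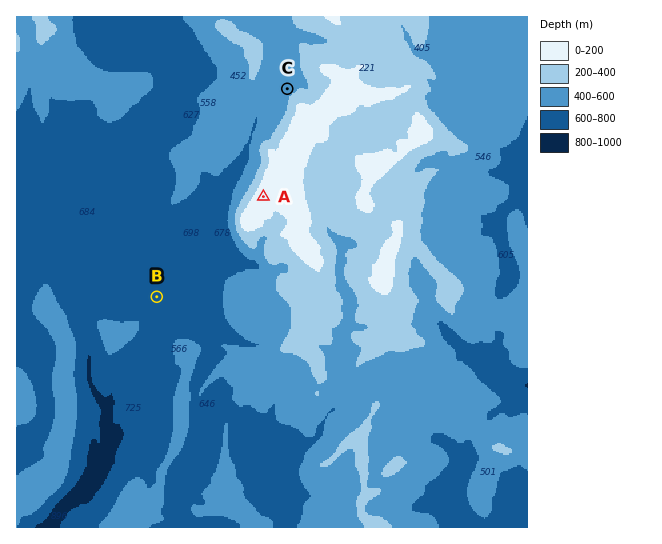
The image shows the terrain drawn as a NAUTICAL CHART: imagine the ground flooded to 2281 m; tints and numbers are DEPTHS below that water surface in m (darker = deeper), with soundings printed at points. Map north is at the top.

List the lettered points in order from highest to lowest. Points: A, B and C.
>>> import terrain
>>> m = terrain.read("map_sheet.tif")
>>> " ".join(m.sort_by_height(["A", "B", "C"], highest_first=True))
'A C B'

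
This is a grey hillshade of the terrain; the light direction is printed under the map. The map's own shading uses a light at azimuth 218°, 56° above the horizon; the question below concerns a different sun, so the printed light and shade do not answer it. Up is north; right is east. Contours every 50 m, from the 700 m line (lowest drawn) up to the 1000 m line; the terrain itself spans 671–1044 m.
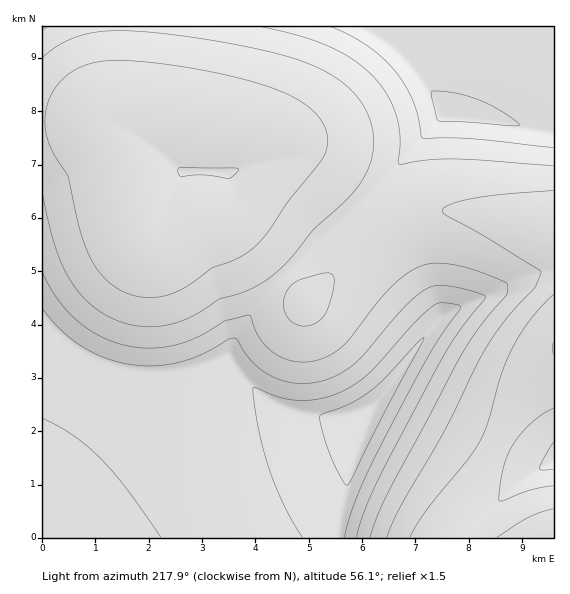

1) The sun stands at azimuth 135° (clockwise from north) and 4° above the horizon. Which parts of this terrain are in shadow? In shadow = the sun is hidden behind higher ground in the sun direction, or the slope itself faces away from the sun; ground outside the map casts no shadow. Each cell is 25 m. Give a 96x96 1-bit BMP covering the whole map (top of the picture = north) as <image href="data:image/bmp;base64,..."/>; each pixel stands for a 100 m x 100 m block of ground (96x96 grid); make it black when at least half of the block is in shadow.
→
<image width="96" height="96" href="data:image/bmp;base64,Qk2+BAAAAAAAAD4AAAAoAAAAYAAAAGAAAAABAAEAAAAAAIAEAAATCwAAEwsAAAIAAAAAAAAA////AAAAAAAAAAAAAAAAAAAAAAAAAAAAAAAAAAAAAAAAAAAAAAAAAAAAAAAAAAAAAAAAAAAAAAAAAAAAAAAAAAAAAAAAAAAAAAAAAAAAAAAAAAAAAAAAAAAAAAAAAAAAAAAAAAAAAAAAAAAAAAAAAAAAAAAAAAAAAAAAAAAAAAAAAAAAAAAAAAAAAAAAAAAAAAAAAAAAAOAAAAAAAAAAAAAAAPAAAAAAAAAAAAAAAPwAAAAAAAAAAAAAAP8AAAAAAAAAAAAAAP8AAAAAAAAAAAAAAP8AAAAAAAAAAAAAAP8AAAAAAAAAAAAAAP8AAAAAAAAAAAAAAP8AAAAAAAAAAAAAAP8AAAAAAAAAAAAAAP8AAAAAAAAAAAAAAP8AAAAAAAB/wAAAAP8AAAAAAAP/+AAAAD8AAAAAAAf//gAAAAcAAAAAAB///gAAAAAAAAAAAB///wAAAAAAAAAAAD///4AAAAAAAAAAAH///8AAAAAAAAAAAH///8AAAAAAAAIAAH///+AAAAAAAP/4AP////AAAAAAB///AP////gAAAAAD///4P////gAAAAAD///4f////wAAAAAD///8f////4AAAAAH///8f////4AAAAAH///+f////8AAAAAH///+f////+AAAAAH////f/////AAAAAH//////////gAAAAP//////////wAAAAP//////////8AAAAP///////////AAAAH///////////gAAAH///////////gAAAH///////////AAAAH//////////8AAAAH//////////4AAAAH//////////wAAAAD//////////gAAAAD//////////AAAAAD/////////+AAAAAD//////f//4AAAAAB/8P///v//wAAAAAA4AH///z//AAAAAAAAAD///5/8AAAAAAAAAAP//8/gAAAAAAAAAAB///AAAAAAAAAAAAAP//gAAAAAAAAAAAAD//wAAAAAAAAAAAAB//4AAAAAAAAAAAAA//8AAAAAAAAAAAAAf/+AAAAAAAAAAAAAH//AAAAAAAAAAAAAB//gAAAAAAAAAAAAA//wAAAAAAAAAAAAAP/4AAAAAAAAAAAAAH/8AAAAAAAAAAAAAD/+AAAAAAAAAAAAAD//AAAAAAAAAAAAAB//AAAAAAAAAAAAAAf/gAAAAAAAAAAAAAP/wAAAAAAAAAAAAAH/4AAAAAAAAAAAAAD/8AAAAAAAAAAAAAA/+AAAAAAAAAAAAAAf/AAAAAAAAAAAAAAH/AAAAAAAAAAAAAAD+AAAAAAAAAAAAAAA8AAAAAAAAAAAAAAAYAAAAAAAAAAAAAAAAAAAAAAAAAAAAAAAAAAAAAAAAAAAAAAAAAAAAAAAAAAAAAAAAAAAAAAAAAAAAAAAAAAAAAAAAAAAAAAAAAAAAAAAAAAAAAAAAAAAAAAAAAAAAAAAAAAAAAAAAAAAAAAAAAAAAAAAAAAAAAAAAAAAAAAAAAAAAAAAAAAAAAAAAAAAAAAAAAAAAAAAAAAAAAAAAAAAA="/>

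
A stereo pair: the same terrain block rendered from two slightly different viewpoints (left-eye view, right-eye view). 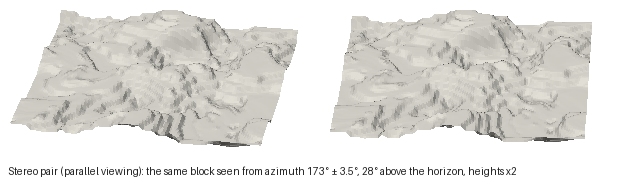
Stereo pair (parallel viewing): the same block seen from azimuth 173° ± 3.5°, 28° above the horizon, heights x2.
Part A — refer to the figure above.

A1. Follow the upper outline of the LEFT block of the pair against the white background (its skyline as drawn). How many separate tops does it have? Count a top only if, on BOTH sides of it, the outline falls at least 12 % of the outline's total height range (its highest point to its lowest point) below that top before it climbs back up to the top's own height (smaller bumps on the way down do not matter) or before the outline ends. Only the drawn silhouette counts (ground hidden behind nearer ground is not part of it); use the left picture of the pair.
1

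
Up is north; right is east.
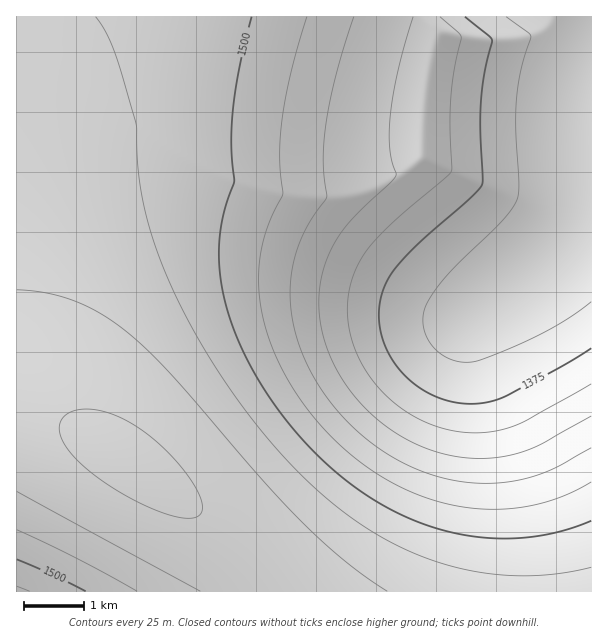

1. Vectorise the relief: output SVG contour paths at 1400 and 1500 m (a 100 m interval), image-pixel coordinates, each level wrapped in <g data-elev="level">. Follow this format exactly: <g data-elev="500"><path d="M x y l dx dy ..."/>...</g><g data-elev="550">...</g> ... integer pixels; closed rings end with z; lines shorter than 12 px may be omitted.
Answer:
<g data-elev="1400"><path d="M591 384l-63 35-15 7-27 6-27 0-16-4-17-6-15-7-14-10-13-11-11-13-10-15-7-15-7-22-2-23 4-22 8-21 10-15 15-17 63-55 5-6-2-42 1-30 3-29 7-31-2-5-19-16"/></g><g data-elev="1500"><path d="M17 559l34 15 35 17"/><path d="M591 521l-19 7-21 6-21 3-23 2-21-1-22-3-21-5-23-7-21-9-21-11-39-28-36-35-33-42-21-35-15-34-10-33-5-33 0-21 3-20 4-18 8-22-3-42 3-42 7-38 11-43"/></g>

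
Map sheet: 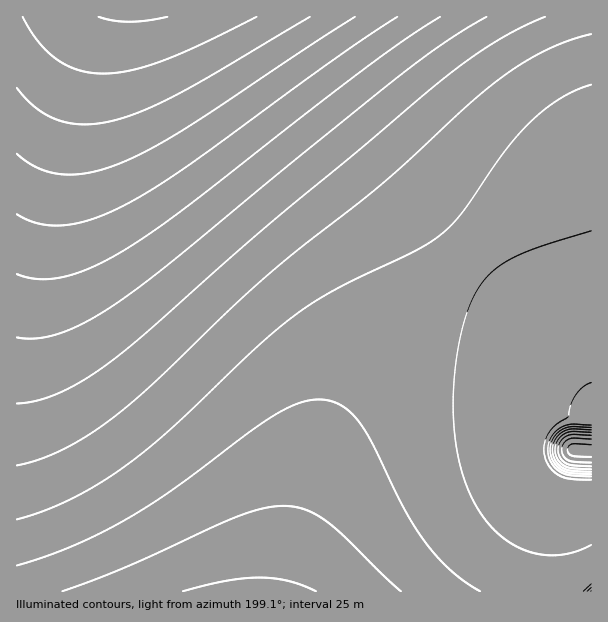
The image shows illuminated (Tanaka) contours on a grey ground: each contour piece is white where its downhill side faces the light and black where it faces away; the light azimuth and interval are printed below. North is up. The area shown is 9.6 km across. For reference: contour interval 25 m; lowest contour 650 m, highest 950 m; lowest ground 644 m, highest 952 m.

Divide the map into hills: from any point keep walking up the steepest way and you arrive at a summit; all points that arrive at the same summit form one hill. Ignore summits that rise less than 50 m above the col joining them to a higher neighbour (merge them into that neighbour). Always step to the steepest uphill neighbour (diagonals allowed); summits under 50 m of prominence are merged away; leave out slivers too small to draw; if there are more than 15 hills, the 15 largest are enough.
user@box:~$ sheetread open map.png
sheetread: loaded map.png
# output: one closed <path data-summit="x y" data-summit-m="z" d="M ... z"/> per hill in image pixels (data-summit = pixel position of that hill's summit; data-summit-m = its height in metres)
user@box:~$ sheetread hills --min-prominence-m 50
<path data-summit="132 17" data-summit-m="952" d="M591 16l-575 1 1 575 265-1 18-82 14-48 23-51 30-48 53-63 56-57 72-61 44-31z"/><path data-summit="578 450" data-summit-m="935" d="M591 151l-43 30-72 61-56 57-53 63-30 48-23 51-22 78-10 53 293 0 17-16z"/><path data-summit="591 591" data-summit-m="779" d="M591 577l-15 14 15 1z"/>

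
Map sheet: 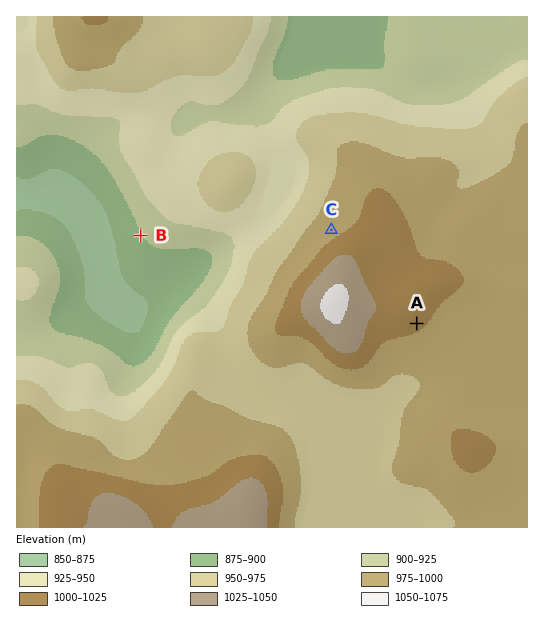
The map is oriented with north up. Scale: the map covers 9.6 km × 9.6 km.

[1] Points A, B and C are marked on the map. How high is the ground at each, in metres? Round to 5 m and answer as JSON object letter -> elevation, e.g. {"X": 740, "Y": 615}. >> {"A": 1010, "B": 900, "C": 990}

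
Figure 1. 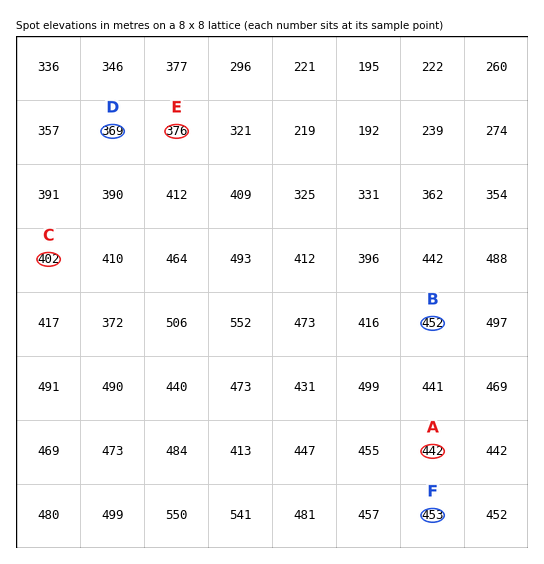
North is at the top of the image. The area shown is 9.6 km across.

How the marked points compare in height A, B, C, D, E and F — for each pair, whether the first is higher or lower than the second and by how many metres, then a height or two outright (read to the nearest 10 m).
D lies lower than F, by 80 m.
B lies higher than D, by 80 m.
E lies lower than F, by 70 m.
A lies higher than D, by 70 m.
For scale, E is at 380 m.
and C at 400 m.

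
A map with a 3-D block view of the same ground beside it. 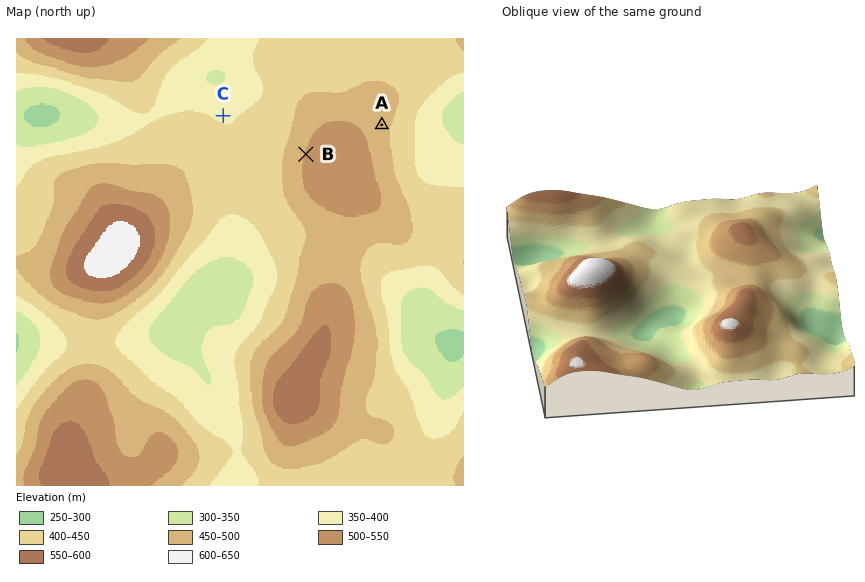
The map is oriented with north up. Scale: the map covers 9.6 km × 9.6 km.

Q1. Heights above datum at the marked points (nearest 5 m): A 465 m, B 505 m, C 395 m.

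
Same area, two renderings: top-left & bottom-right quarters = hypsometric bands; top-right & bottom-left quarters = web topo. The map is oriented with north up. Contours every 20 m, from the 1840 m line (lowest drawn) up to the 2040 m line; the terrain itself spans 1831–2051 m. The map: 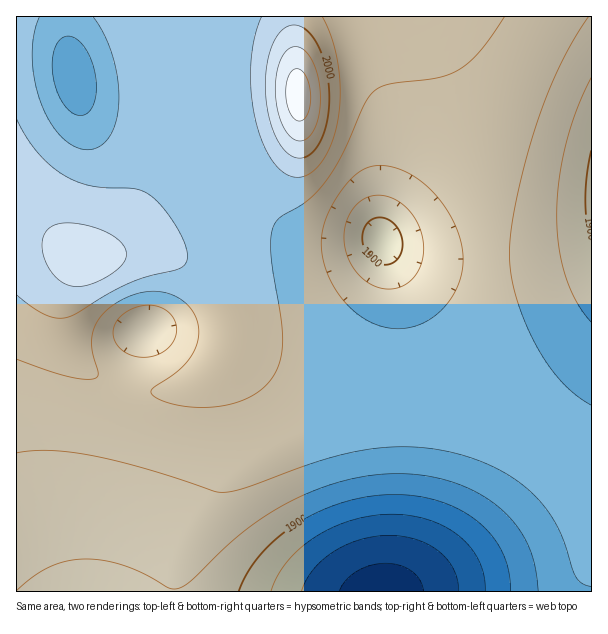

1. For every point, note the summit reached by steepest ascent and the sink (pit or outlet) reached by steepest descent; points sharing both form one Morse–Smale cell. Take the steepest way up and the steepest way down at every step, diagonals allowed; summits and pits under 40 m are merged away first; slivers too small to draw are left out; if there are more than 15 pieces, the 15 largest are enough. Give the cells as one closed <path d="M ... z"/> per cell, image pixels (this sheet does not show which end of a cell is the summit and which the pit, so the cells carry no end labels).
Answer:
<path d="M26 228l-10 0 1 364 575-1 0-87-32-35-35-25-31-17-32-11-30-4-69-2-45-14-66-35-23-16-3-33-8-18-6-9-24-21-21-10-18-2-17 0-37 7-11 0-34-23z"/><path d="M420 16l-268 0 6 26 5 33 0 44-5 30-10 34-15 30-18 27-19 17 6 1 30-6 17 0 18 2 21 10 9 6 21 24 8 18 3 33 23 16 66 35 45 14 69 2 26 3 12-38 12-56 4-27 0-55-10-62-16-64-22-65z"/><path d="M591 16l-170 1 17 31 22 65 16 64 10 62 0 55-6 45-12 48-10 27-2 2 30 8 39 20 35 25 31 35z"/><path d="M150 16l-134 1 0 210 25 5 43 27 8 0 10-6 18-19 13-21 15-30 8-22 7-42 0-44-6-40z"/>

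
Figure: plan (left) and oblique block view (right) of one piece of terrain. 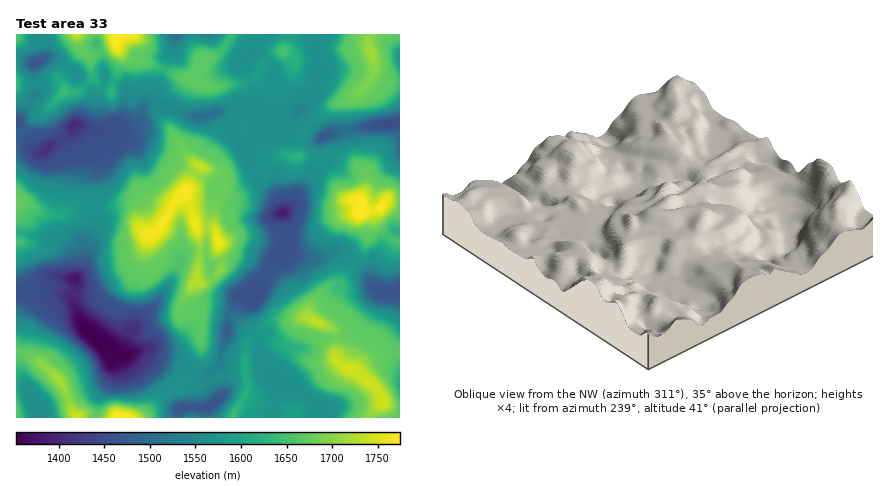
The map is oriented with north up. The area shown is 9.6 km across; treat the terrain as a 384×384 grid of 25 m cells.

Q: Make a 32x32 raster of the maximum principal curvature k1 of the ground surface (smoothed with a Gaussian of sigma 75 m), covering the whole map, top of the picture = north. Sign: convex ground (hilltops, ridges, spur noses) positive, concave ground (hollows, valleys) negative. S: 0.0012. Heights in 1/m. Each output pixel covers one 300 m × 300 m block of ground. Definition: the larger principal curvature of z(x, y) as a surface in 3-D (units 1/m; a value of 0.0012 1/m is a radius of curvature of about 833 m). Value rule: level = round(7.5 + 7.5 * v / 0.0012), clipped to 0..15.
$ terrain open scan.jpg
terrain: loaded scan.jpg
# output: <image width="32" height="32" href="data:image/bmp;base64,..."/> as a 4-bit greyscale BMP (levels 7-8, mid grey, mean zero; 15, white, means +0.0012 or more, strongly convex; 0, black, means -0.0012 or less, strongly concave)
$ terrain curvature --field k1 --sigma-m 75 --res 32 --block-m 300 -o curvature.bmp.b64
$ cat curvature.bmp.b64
<image width="32" height="32" href="data:image/bmp;base64,Qk12AgAAAAAAAHYAAAAoAAAAIAAAACAAAAABAAQAAAAAAAACAAATCwAAEwsAABAAAAAAAAAAAAAAABEREQAiIiIAMzMzAERERABVVVUAZmZmAHd3dwCIiIgAmZmZAKqqqgC7u7sAzMzMAN3d3QDu7u4A////AMh5////7YW3ffiImpd5nM2HbOtrua3qq3b6mImIaZjsZ67JpmeNy7u4voh4ndqN6ovfqamYd8qIq613d6qb3Jqsybu2d5h9mpi8d4zZzLiKzLysmIaHfJ+qrIiamdiIiZmap4iKuGu/l7yKmZiniJx8maZ4uIqfv5XKuLme2JzKqXqXm6iZz42qy8zM6onamoiLmrmal5+LuXZ8nMicp4qImaqqzuqd7LVneqndm5V4iJpmm6yvmd37l4m5i+ylmrlomprZicutn7qZd5iauquL3Jip6LmHfMrah3eXmKl77JqYiejMiIv/ycmIuXeenZh4mJjK7NjN+czKmdnKuriqq6mHjar4+8fZWamtvOu4nLmpirt328mYzJhpfKq8+9t4iZm8iL25ibrHl5nP6t+5y5qajcl8yXrIy8m56JucuXmYdpyNmL28t4mqmZm6uIaJiIecmOfcnpiKz7iK7at4aZmIiGjZmtqIiau92pm7qJuJmHd27tyYiId55Hmrzp26Rph3efpnuoiImb2Jl3et64e5mo2ZiGqIiJad27uqqK/NvtyZiZqph3iZiv3N67l8763HmIvN/9mIiYeMqp293Xb36Jjfuamap5uHepudgoyb9tzPp8q2eLe7h2qbq5uZvbz3nIi+/neO+oi9jaraq91s7vyK2o+Xich4nJx8"/>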